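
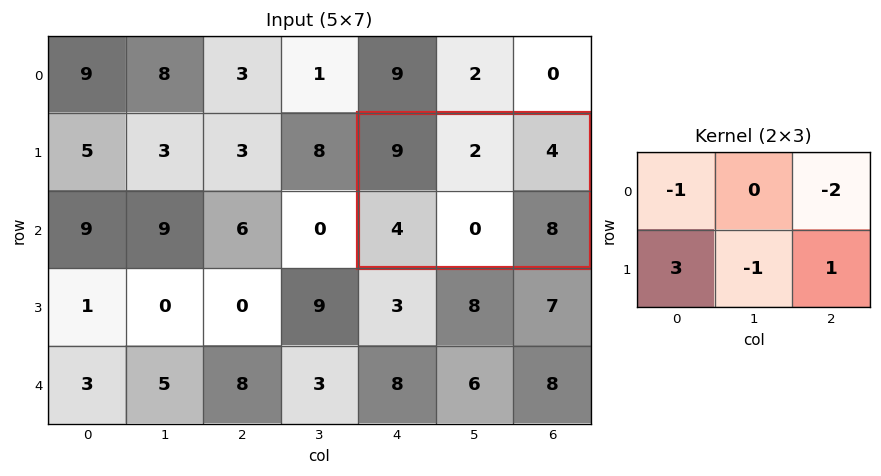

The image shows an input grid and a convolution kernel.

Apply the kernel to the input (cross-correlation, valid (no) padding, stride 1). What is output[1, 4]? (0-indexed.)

The receptive field on the input at this output position is [9 2 4 / 4 0 8]. Elementwise product with the kernel and sum: 9·-1 + 4·-2 + 4·3 + 0·-1 + 8·1.

3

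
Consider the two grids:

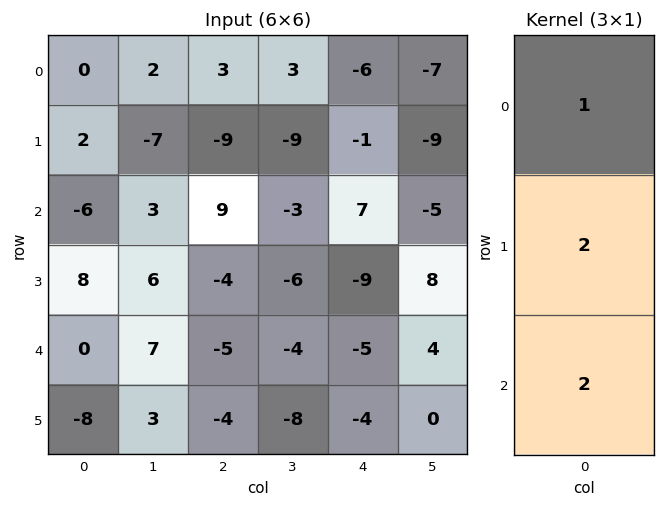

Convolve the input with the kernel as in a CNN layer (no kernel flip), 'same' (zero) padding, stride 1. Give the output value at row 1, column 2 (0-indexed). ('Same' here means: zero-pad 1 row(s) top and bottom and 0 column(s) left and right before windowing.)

3

The receptive field on the zero-padded input at this output position is [3 / -9 / 9]. Elementwise product with the kernel and sum: 3·1 + -9·2 + 9·2.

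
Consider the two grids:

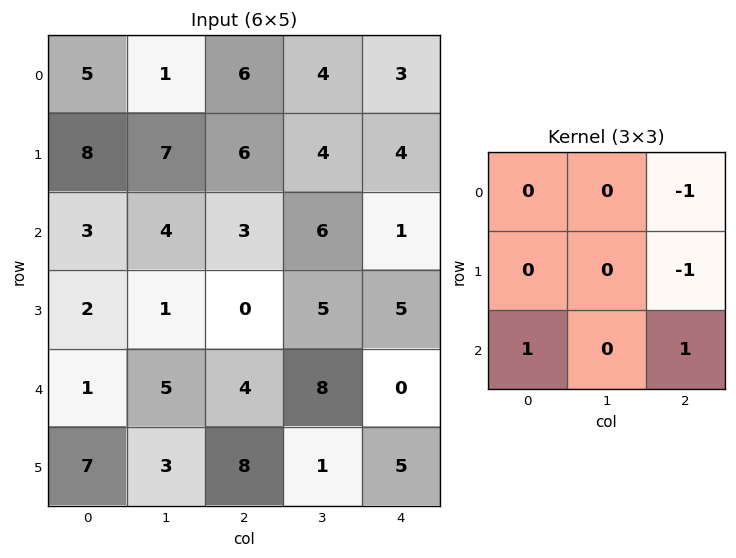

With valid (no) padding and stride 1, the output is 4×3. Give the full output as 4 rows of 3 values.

-6 2 -3
-7 -4 0
2 2 -2
11 -9 8

Output[0,0]: The receptive field on the input at this output position is [5 1 6 / 8 7 6 / 3 4 3]. Elementwise product with the kernel and sum: 6·-1 + 6·-1 + 3·1 + 3·1.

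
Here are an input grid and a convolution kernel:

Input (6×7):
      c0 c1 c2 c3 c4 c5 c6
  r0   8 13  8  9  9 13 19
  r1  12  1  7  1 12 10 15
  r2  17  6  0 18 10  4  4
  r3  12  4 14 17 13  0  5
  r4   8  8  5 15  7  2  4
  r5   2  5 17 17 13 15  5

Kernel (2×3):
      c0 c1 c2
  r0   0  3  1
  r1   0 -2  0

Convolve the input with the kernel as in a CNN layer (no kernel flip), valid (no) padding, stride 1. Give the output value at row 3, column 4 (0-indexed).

1

The receptive field on the input at this output position is [13 0 5 / 7 2 4]. Elementwise product with the kernel and sum: 0·3 + 5·1 + 2·-2.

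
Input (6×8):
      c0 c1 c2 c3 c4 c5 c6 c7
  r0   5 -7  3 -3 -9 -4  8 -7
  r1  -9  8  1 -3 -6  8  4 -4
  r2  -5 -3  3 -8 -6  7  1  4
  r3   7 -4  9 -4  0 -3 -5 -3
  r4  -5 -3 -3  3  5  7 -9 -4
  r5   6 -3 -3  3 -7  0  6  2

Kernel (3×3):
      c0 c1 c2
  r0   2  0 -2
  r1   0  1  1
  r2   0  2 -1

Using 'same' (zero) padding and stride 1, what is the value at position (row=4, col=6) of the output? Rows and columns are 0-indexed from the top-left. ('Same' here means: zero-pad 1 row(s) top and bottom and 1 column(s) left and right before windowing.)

-3

The receptive field on the zero-padded input at this output position is [-3 -5 -3 / 7 -9 -4 / 0 6 2]. Elementwise product with the kernel and sum: -3·2 + -3·-2 + -9·1 + -4·1 + 6·2 + 2·-1.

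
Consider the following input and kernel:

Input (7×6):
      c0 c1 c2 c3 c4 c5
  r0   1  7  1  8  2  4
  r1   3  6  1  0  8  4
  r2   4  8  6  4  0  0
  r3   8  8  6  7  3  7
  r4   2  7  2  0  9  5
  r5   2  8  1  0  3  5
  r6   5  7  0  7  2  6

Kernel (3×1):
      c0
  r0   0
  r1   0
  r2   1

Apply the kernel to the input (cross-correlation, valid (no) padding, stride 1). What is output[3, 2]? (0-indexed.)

The receptive field on the input at this output position is [6 / 2 / 1]. Elementwise product with the kernel and sum: 1·1.

1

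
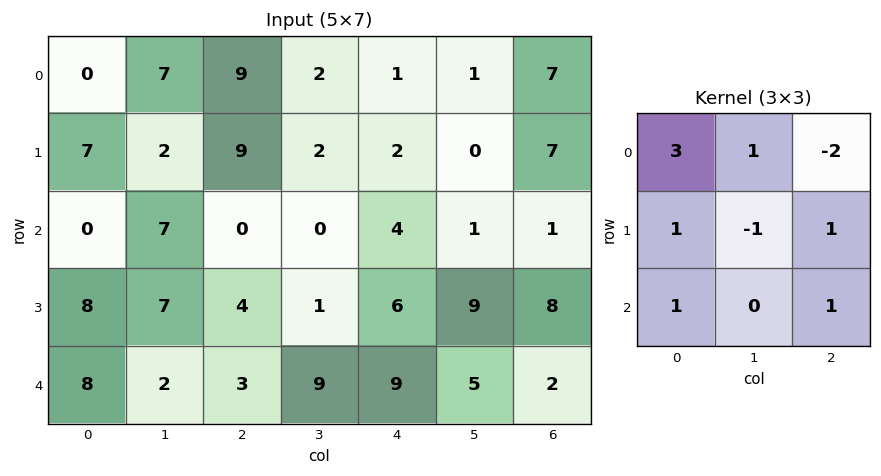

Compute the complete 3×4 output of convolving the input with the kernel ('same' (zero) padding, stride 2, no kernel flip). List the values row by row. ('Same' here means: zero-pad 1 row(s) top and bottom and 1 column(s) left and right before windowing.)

9 4 4 -6
17 26 15 16
-12 31 -4 38

Output[0,0]: The receptive field on the zero-padded input at this output position is [0 0 0 / 0 0 7 / 0 7 2]. Elementwise product with the kernel and sum: 0·3 + 0·1 + 0·-2 + 0·1 + 0·-1 + 7·1 + 0·1 + 2·1.
Output[0,1]: The receptive field on the zero-padded input at this output position is [0 0 0 / 7 9 2 / 2 9 2]. Elementwise product with the kernel and sum: 0·3 + 0·1 + 0·-2 + 7·1 + 9·-1 + 2·1 + 2·1 + 2·1.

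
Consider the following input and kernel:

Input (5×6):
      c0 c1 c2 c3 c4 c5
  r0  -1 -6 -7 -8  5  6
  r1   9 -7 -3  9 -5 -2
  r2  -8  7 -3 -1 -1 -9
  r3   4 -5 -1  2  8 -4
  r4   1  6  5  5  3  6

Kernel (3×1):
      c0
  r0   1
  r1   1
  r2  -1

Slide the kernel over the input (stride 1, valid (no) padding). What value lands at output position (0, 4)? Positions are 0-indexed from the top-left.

1

The receptive field on the input at this output position is [5 / -5 / -1]. Elementwise product with the kernel and sum: 5·1 + -5·1 + -1·-1.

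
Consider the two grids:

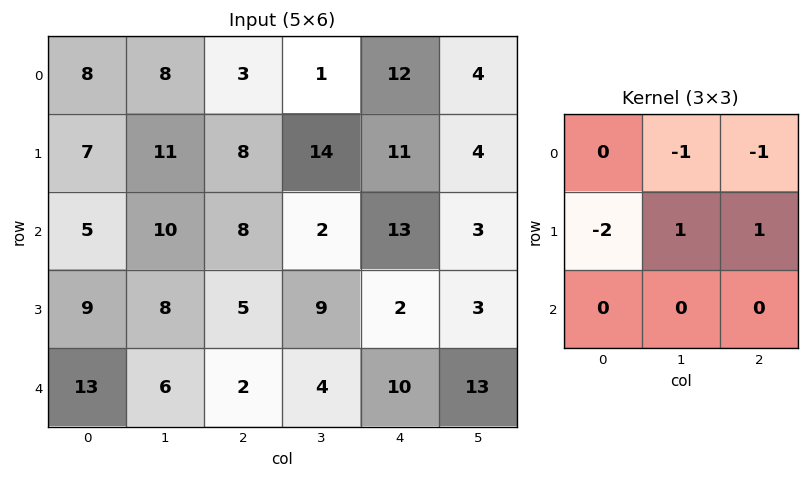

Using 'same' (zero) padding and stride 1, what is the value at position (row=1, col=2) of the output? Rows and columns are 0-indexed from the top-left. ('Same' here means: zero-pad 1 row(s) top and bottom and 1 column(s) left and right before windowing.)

The receptive field on the zero-padded input at this output position is [8 3 1 / 11 8 14 / 10 8 2]. Elementwise product with the kernel and sum: 3·-1 + 1·-1 + 11·-2 + 8·1 + 14·1.

-4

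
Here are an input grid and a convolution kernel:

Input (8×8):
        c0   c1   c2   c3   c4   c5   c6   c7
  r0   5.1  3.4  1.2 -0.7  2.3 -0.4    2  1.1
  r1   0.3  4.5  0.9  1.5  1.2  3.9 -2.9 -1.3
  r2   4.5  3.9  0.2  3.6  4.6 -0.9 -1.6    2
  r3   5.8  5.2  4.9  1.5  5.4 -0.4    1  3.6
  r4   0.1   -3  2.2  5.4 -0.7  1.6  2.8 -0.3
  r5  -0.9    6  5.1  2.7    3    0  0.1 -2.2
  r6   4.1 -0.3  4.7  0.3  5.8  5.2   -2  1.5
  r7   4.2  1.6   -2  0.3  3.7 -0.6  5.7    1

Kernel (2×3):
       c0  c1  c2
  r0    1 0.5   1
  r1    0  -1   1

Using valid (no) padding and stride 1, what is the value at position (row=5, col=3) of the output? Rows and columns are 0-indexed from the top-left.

3.6

The receptive field on the input at this output position is [2.7 3 0 / 0.3 5.8 5.2]. Elementwise product with the kernel and sum: 2.7·1 + 3·0.5 + 0·1 + 5.8·-1 + 5.2·1.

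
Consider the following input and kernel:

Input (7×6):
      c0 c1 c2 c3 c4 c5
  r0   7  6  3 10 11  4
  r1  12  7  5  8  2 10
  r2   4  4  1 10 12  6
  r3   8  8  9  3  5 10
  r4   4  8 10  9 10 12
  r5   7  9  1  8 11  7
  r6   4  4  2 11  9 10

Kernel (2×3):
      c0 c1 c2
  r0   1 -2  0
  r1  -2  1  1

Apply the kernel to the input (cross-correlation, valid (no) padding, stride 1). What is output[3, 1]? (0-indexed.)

-7

The receptive field on the input at this output position is [8 9 3 / 8 10 9]. Elementwise product with the kernel and sum: 8·1 + 9·-2 + 8·-2 + 10·1 + 9·1.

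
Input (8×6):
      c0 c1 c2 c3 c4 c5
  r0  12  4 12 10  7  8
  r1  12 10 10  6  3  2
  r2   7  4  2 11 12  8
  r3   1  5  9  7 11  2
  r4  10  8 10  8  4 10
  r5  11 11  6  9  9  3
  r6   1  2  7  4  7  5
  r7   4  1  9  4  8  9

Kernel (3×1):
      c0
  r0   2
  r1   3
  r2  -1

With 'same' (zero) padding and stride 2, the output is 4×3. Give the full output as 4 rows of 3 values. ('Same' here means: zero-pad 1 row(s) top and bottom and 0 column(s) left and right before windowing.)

24 26 18
44 17 31
21 42 25
21 24 31

Output[0,0]: The receptive field on the zero-padded input at this output position is [0 / 12 / 12]. Elementwise product with the kernel and sum: 0·2 + 12·3 + 12·-1.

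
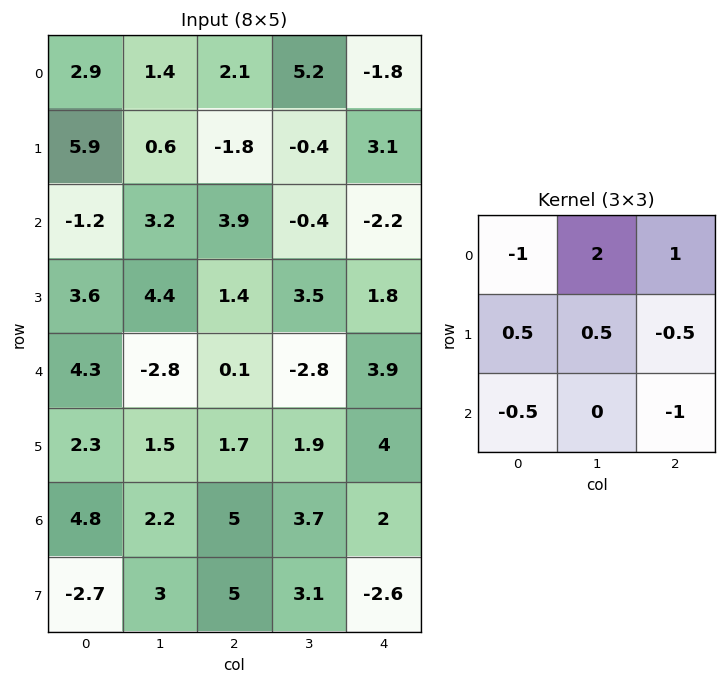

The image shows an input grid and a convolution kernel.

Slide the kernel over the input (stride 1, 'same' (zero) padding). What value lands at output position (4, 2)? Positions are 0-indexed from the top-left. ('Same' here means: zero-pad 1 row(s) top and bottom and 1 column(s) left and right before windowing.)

The receptive field on the zero-padded input at this output position is [4.4 1.4 3.5 / -2.8 0.1 -2.8 / 1.5 1.7 1.9]. Elementwise product with the kernel and sum: 4.4·-1 + 1.4·2 + 3.5·1 + -2.8·0.5 + 0.1·0.5 + -2.8·-0.5 + 1.5·-0.5 + 1.9·-1.

-0.7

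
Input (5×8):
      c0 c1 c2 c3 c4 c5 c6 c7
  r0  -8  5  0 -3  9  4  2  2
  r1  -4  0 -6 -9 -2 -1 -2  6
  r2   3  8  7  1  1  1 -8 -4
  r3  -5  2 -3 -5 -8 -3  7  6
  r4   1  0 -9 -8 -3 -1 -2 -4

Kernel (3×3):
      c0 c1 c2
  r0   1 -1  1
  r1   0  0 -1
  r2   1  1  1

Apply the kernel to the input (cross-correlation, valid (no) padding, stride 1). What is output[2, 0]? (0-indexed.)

The receptive field on the input at this output position is [3 8 7 / -5 2 -3 / 1 0 -9]. Elementwise product with the kernel and sum: 3·1 + 8·-1 + 7·1 + -3·-1 + 1·1 + 0·1 + -9·1.

-3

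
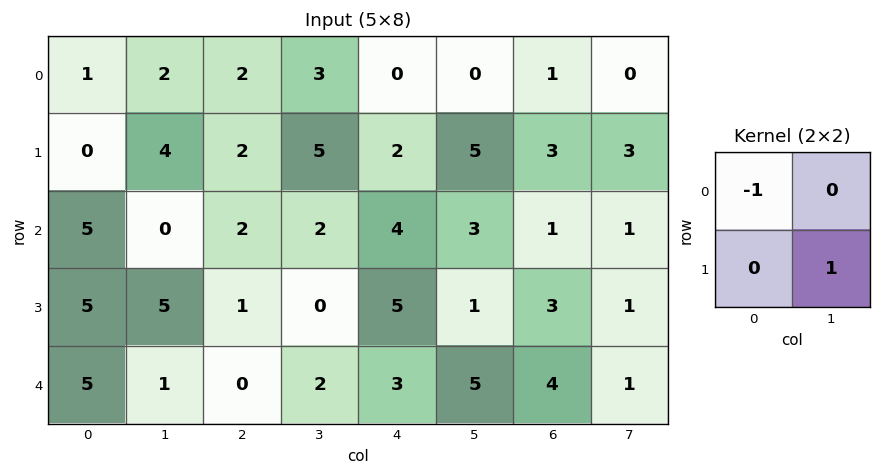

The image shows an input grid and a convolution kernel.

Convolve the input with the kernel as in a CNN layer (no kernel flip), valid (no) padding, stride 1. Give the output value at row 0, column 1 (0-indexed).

0

The receptive field on the input at this output position is [2 2 / 4 2]. Elementwise product with the kernel and sum: 2·-1 + 2·1.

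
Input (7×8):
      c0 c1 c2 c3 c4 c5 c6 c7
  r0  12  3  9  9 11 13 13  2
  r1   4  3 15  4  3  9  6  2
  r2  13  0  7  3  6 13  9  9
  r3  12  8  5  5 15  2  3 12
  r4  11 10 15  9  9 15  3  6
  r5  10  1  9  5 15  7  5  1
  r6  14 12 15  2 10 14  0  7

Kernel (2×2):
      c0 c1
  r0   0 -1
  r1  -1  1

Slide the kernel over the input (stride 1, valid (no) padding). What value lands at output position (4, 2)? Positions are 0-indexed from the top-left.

The receptive field on the input at this output position is [15 9 / 9 5]. Elementwise product with the kernel and sum: 9·-1 + 9·-1 + 5·1.

-13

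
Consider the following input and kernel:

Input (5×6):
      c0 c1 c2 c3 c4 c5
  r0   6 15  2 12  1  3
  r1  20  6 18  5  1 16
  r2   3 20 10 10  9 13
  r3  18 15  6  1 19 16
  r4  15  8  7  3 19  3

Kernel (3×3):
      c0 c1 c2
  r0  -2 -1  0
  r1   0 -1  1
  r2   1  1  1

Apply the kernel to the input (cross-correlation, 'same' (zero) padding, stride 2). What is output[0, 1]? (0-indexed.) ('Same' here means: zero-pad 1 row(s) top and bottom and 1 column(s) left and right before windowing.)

39

The receptive field on the zero-padded input at this output position is [0 0 0 / 15 2 12 / 6 18 5]. Elementwise product with the kernel and sum: 0·-2 + 0·-1 + 2·-1 + 12·1 + 6·1 + 18·1 + 5·1.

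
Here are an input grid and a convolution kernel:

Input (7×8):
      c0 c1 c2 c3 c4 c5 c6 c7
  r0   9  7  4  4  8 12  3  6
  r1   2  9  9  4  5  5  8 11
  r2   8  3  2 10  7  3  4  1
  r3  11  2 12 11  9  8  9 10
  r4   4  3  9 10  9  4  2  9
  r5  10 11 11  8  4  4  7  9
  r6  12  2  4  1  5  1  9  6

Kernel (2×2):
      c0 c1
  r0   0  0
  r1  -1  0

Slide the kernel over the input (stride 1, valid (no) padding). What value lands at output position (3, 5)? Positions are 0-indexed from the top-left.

-4

The receptive field on the input at this output position is [8 9 / 4 2]. Elementwise product with the kernel and sum: 4·-1.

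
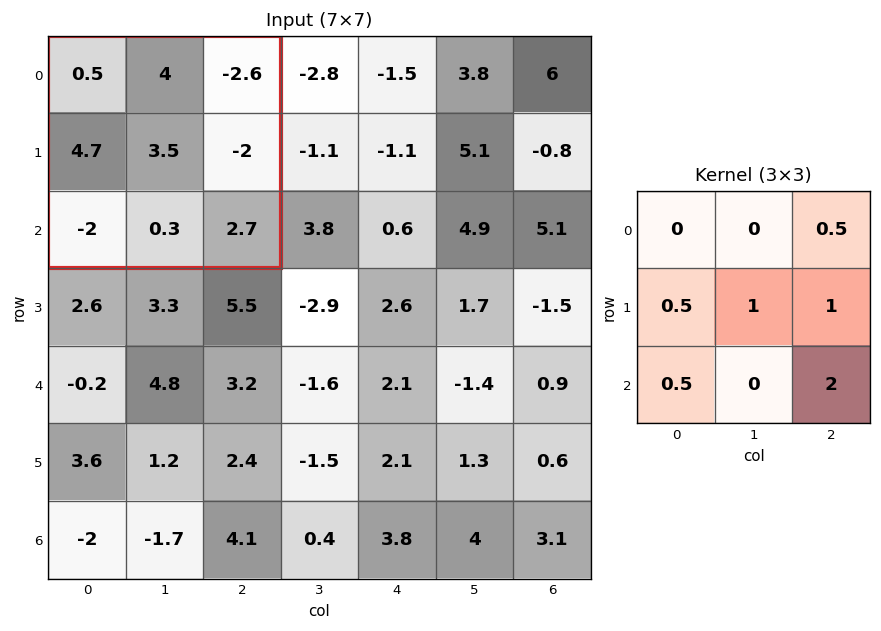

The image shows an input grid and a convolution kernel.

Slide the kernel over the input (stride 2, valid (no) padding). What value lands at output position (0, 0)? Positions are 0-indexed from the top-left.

6.95

The receptive field on the input at this output position is [0.5 4 -2.6 / 4.7 3.5 -2 / -2 0.3 2.7]. Elementwise product with the kernel and sum: -2.6·0.5 + 4.7·0.5 + 3.5·1 + -2·1 + -2·0.5 + 2.7·2.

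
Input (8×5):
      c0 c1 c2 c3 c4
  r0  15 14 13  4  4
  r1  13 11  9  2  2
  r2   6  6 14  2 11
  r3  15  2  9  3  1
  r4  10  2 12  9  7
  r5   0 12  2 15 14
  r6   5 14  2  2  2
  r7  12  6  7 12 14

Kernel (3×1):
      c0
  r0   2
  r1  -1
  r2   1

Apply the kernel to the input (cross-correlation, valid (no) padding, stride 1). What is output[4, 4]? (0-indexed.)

2

The receptive field on the input at this output position is [7 / 14 / 2]. Elementwise product with the kernel and sum: 7·2 + 14·-1 + 2·1.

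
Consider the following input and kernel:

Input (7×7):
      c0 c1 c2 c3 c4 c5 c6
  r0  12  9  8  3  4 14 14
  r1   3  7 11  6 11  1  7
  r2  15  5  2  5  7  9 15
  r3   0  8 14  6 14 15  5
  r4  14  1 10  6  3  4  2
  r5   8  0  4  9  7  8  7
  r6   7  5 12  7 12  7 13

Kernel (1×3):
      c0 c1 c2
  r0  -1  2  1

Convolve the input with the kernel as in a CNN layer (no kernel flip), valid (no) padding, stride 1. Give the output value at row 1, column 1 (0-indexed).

21

The receptive field on the input at this output position is [7 11 6]. Elementwise product with the kernel and sum: 7·-1 + 11·2 + 6·1.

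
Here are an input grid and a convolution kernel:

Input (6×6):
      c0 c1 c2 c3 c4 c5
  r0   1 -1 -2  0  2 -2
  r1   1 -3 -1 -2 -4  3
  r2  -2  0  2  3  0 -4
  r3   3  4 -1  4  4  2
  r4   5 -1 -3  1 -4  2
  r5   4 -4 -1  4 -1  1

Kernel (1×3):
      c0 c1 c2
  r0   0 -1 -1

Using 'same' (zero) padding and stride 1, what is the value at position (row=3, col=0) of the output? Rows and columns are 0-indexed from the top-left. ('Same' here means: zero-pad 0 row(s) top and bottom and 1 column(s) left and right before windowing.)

The receptive field on the zero-padded input at this output position is [0 3 4]. Elementwise product with the kernel and sum: 3·-1 + 4·-1.

-7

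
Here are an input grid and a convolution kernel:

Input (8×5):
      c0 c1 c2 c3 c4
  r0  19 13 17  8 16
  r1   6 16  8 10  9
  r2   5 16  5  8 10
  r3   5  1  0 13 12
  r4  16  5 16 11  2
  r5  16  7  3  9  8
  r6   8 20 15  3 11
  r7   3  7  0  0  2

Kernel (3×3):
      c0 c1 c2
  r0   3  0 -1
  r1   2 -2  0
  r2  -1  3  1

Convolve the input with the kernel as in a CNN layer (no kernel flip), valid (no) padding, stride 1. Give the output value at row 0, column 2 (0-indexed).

The receptive field on the input at this output position is [17 8 16 / 8 10 9 / 5 8 10]. Elementwise product with the kernel and sum: 17·3 + 16·-1 + 8·2 + 10·-2 + 5·-1 + 8·3 + 10·1.

60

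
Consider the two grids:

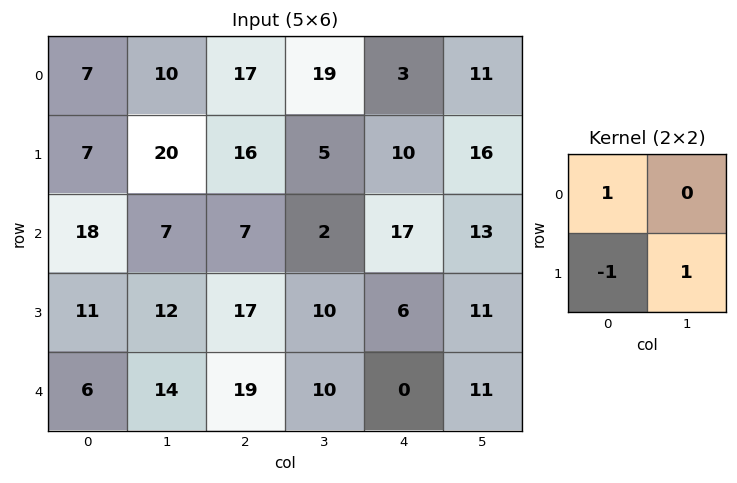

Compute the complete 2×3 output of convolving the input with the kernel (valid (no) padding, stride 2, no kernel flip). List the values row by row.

20 6 9
19 0 22

Output[0,0]: The receptive field on the input at this output position is [7 10 / 7 20]. Elementwise product with the kernel and sum: 7·1 + 7·-1 + 20·1.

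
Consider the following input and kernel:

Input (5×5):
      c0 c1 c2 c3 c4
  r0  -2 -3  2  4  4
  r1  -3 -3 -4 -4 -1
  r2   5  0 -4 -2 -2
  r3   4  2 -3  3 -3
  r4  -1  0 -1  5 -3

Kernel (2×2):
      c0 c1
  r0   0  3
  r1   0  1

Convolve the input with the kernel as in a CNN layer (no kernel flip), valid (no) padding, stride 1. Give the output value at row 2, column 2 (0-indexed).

The receptive field on the input at this output position is [-4 -2 / -3 3]. Elementwise product with the kernel and sum: -2·3 + 3·1.

-3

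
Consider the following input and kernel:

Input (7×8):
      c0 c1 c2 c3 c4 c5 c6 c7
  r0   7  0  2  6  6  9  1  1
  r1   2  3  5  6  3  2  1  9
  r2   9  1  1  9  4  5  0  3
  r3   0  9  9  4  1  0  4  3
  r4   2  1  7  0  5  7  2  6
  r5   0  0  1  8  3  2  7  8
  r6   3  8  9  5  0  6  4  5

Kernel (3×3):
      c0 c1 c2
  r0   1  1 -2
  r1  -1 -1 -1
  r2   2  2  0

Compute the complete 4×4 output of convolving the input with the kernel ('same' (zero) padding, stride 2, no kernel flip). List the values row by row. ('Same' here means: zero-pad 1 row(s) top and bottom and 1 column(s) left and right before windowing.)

-3 8 -3 -5
-14 21 -3 -15
-21 4 15 1
-11 -37 -4 -22

Output[0,0]: The receptive field on the zero-padded input at this output position is [0 0 0 / 0 7 0 / 0 2 3]. Elementwise product with the kernel and sum: 0·1 + 0·1 + 0·-2 + 0·-1 + 7·-1 + 0·-1 + 0·2 + 2·2.
Output[0,1]: The receptive field on the zero-padded input at this output position is [0 0 0 / 0 2 6 / 3 5 6]. Elementwise product with the kernel and sum: 0·1 + 0·1 + 0·-2 + 0·-1 + 2·-1 + 6·-1 + 3·2 + 5·2.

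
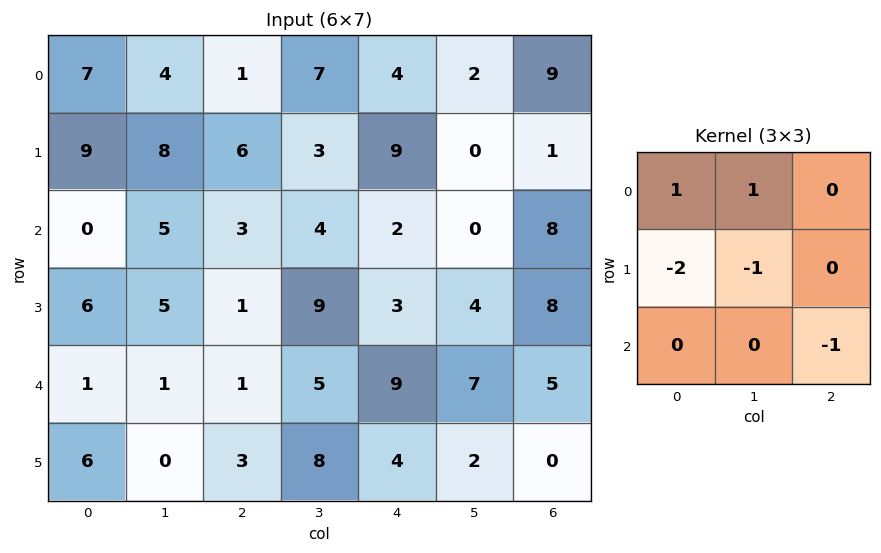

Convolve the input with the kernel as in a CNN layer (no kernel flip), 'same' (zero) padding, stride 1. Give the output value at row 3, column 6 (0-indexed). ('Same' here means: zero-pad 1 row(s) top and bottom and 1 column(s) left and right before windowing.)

The receptive field on the zero-padded input at this output position is [0 8 0 / 4 8 0 / 7 5 0]. Elementwise product with the kernel and sum: 0·1 + 8·1 + 4·-2 + 8·-1 + 0·-1.

-8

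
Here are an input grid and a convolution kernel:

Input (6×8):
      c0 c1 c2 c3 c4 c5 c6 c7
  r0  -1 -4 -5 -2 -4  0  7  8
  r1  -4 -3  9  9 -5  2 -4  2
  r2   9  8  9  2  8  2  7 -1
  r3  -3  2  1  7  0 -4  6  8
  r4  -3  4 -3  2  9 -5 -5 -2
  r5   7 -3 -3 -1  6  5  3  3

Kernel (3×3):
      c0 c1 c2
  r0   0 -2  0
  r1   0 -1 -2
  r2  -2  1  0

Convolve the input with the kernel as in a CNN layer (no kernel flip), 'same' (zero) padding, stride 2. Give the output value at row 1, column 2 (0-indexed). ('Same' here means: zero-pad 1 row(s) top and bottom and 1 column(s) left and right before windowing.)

-16

The receptive field on the zero-padded input at this output position is [9 -5 2 / 2 8 2 / 7 0 -4]. Elementwise product with the kernel and sum: -5·-2 + 8·-1 + 2·-2 + 7·-2 + 0·1.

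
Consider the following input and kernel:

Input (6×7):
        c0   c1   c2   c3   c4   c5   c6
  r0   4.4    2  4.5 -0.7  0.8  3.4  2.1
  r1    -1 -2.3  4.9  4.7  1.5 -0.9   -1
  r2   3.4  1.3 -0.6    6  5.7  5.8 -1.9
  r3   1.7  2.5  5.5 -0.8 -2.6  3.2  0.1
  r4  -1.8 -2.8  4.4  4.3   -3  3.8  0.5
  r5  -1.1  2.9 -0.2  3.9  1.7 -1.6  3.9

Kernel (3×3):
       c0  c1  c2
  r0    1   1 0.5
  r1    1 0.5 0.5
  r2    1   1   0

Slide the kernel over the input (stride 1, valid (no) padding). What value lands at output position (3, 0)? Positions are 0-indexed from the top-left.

The receptive field on the input at this output position is [1.7 2.5 5.5 / -1.8 -2.8 4.4 / -1.1 2.9 -0.2]. Elementwise product with the kernel and sum: 1.7·1 + 2.5·1 + 5.5·0.5 + -1.8·1 + -2.8·0.5 + 4.4·0.5 + -1.1·1 + 2.9·1.

7.75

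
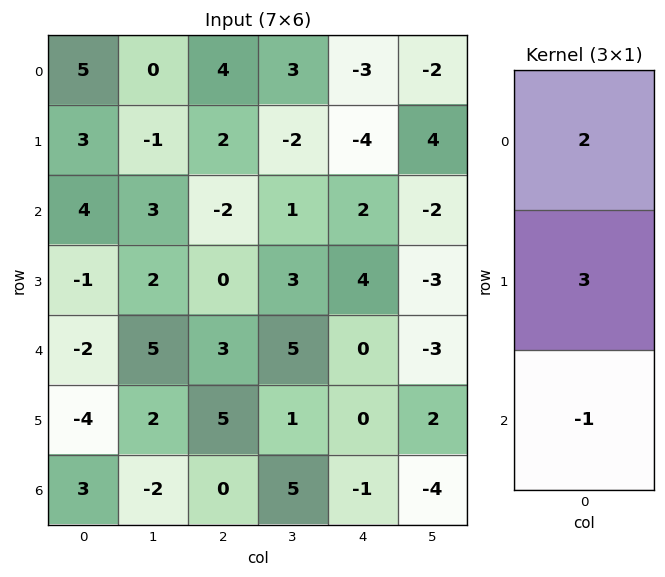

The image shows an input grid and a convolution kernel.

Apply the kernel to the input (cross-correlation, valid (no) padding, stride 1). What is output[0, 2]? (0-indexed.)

The receptive field on the input at this output position is [4 / 2 / -2]. Elementwise product with the kernel and sum: 4·2 + 2·3 + -2·-1.

16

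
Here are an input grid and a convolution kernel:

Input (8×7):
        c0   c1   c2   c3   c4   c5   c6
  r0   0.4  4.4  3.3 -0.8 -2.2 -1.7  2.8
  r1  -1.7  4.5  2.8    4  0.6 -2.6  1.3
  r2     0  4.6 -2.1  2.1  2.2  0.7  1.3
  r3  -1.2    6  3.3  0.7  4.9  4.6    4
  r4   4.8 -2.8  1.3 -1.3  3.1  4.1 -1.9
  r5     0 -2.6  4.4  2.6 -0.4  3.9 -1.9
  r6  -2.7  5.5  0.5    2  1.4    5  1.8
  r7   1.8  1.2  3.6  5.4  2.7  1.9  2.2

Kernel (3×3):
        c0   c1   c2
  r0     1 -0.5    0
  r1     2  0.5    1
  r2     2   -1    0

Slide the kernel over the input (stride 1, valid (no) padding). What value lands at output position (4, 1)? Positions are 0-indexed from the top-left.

The receptive field on the input at this output position is [-2.8 1.3 -1.3 / -2.6 4.4 2.6 / 5.5 0.5 2]. Elementwise product with the kernel and sum: -2.8·1 + 1.3·-0.5 + -2.6·2 + 4.4·0.5 + 2.6·1 + 5.5·2 + 0.5·-1.

6.65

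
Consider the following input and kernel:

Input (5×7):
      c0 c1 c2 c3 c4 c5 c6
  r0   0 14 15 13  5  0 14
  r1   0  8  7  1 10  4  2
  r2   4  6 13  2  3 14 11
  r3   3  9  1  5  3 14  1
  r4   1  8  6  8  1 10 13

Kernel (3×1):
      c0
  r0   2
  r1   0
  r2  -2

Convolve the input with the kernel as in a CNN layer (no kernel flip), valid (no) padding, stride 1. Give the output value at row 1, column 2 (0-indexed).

The receptive field on the input at this output position is [7 / 13 / 1]. Elementwise product with the kernel and sum: 7·2 + 1·-2.

12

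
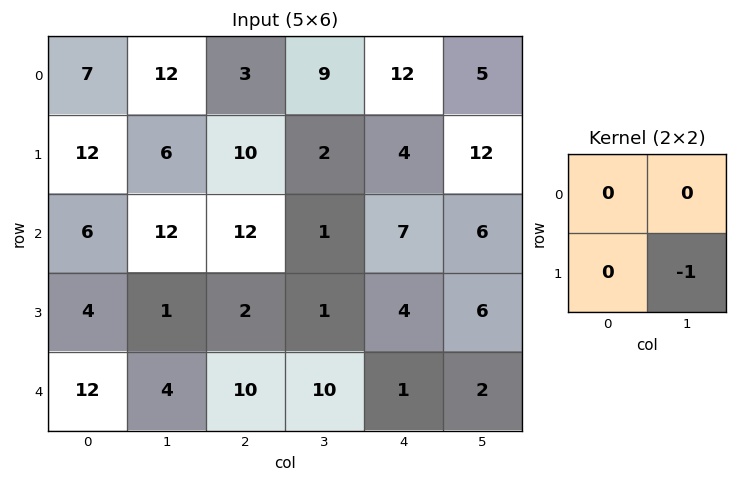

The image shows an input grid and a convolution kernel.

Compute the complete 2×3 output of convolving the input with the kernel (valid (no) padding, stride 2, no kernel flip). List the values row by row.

-6 -2 -12
-1 -1 -6

Output[0,0]: The receptive field on the input at this output position is [7 12 / 12 6]. Elementwise product with the kernel and sum: 6·-1.
Output[0,1]: The receptive field on the input at this output position is [3 9 / 10 2]. Elementwise product with the kernel and sum: 2·-1.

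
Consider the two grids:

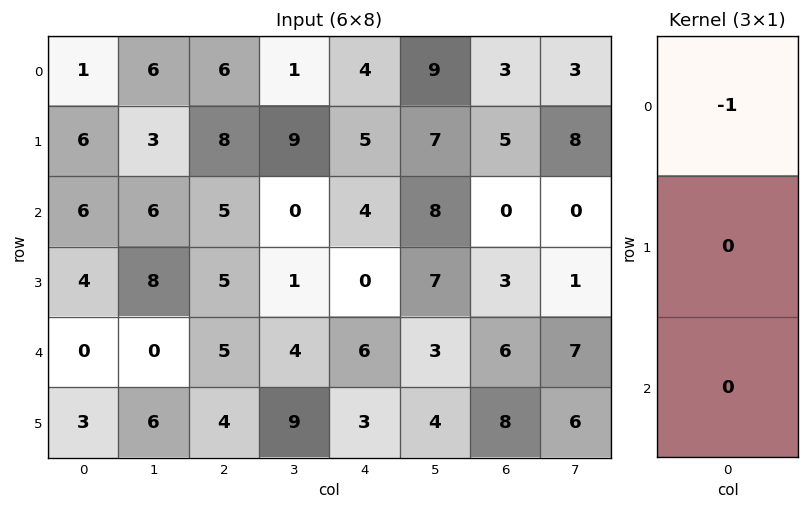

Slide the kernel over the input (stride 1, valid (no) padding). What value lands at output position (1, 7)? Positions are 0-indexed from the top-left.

The receptive field on the input at this output position is [8 / 0 / 1]. Elementwise product with the kernel and sum: 8·-1.

-8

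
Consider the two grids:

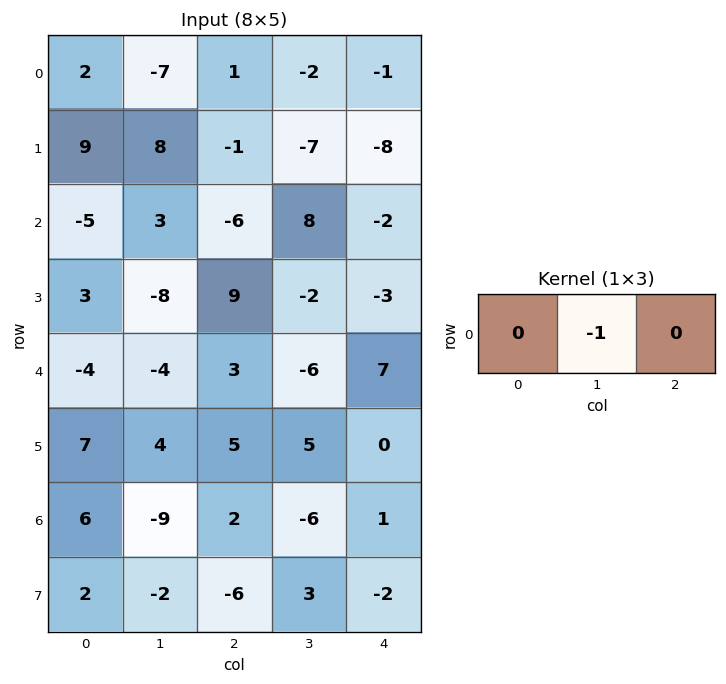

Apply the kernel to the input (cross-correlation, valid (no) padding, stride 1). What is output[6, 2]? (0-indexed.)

6

The receptive field on the input at this output position is [2 -6 1]. Elementwise product with the kernel and sum: -6·-1.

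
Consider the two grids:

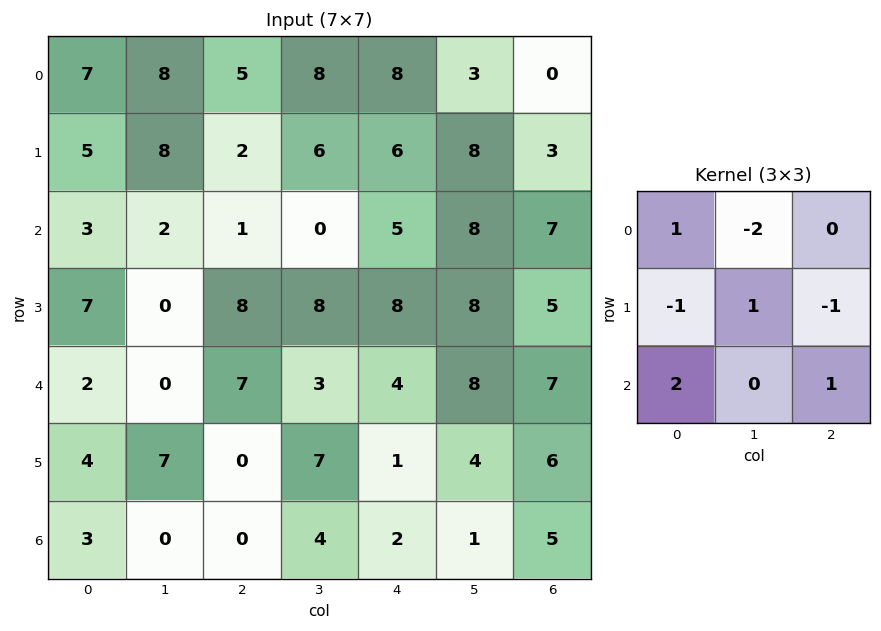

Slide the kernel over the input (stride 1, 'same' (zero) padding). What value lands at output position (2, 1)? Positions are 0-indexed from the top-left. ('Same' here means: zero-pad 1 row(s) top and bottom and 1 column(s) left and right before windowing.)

The receptive field on the zero-padded input at this output position is [5 8 2 / 3 2 1 / 7 0 8]. Elementwise product with the kernel and sum: 5·1 + 8·-2 + 3·-1 + 2·1 + 1·-1 + 7·2 + 8·1.

9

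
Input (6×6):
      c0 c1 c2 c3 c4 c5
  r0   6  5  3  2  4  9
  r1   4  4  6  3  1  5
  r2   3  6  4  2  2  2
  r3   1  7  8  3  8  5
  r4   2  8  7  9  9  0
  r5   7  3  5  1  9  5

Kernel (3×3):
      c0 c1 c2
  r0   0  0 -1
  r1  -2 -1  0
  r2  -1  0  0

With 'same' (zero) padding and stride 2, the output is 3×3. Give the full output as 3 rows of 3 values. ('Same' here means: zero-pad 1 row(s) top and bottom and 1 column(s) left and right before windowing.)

Output[0,0]: The receptive field on the zero-padded input at this output position is [0 0 0 / 0 6 5 / 0 4 4]. Elementwise product with the kernel and sum: 0·-1 + 0·-2 + 6·-1 + 0·-1.
Output[0,1]: The receptive field on the zero-padded input at this output position is [0 0 0 / 5 3 2 / 4 6 3]. Elementwise product with the kernel and sum: 0·-1 + 5·-2 + 3·-1 + 4·-1.

-6 -17 -11
-7 -26 -14
-9 -29 -33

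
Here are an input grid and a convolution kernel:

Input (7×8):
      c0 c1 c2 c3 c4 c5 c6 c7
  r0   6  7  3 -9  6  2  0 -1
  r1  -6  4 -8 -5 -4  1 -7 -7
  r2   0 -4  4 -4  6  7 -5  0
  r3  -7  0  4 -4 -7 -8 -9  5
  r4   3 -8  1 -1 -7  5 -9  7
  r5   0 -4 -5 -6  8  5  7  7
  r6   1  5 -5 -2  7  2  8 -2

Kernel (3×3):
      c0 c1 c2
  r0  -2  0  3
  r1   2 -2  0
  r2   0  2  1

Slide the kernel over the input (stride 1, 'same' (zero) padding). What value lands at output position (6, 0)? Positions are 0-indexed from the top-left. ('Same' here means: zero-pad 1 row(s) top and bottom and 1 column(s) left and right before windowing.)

The receptive field on the zero-padded input at this output position is [0 0 -4 / 0 1 5 / 0 0 0]. Elementwise product with the kernel and sum: 0·-2 + -4·3 + 0·2 + 1·-2 + 0·2 + 0·1.

-14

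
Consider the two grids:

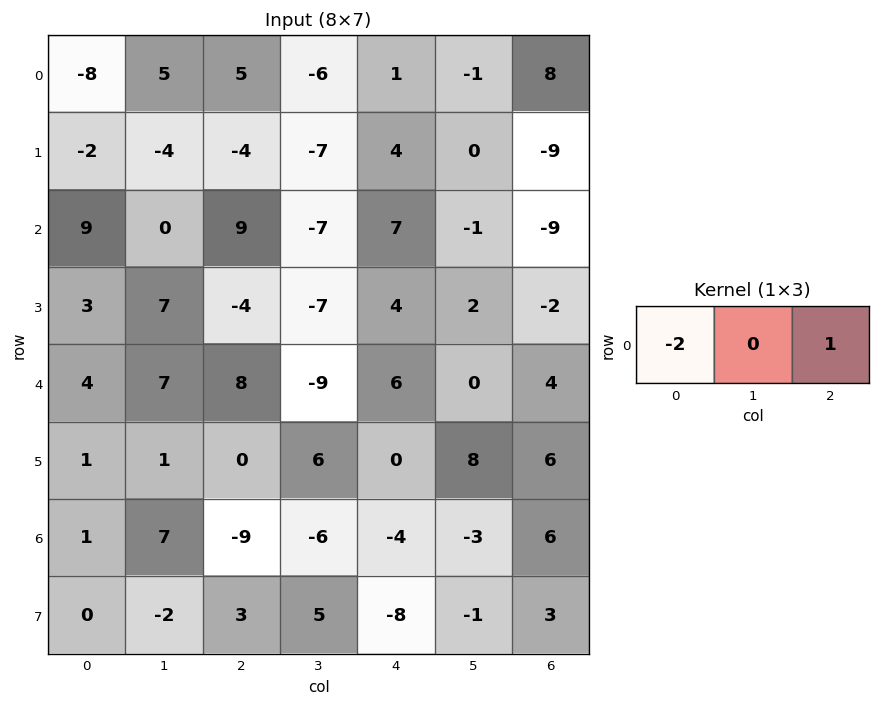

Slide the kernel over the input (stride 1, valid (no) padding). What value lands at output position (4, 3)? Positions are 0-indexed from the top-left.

18

The receptive field on the input at this output position is [-9 6 0]. Elementwise product with the kernel and sum: -9·-2 + 0·1.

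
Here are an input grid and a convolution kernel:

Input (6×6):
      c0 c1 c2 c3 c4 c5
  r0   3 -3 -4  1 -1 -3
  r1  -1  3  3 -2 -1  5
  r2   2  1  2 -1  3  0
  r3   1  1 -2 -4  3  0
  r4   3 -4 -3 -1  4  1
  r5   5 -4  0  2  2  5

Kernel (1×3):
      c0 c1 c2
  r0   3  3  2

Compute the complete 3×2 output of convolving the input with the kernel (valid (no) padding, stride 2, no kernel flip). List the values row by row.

Output[0,0]: The receptive field on the input at this output position is [3 -3 -4]. Elementwise product with the kernel and sum: 3·3 + -3·3 + -4·2.

-8 -11
13 9
-9 -4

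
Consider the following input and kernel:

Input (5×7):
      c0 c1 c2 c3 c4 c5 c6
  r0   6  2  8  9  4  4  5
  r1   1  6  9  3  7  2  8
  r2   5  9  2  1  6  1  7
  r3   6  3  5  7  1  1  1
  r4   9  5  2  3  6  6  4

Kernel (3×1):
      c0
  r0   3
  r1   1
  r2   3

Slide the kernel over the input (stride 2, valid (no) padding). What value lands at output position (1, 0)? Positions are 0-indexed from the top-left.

48

The receptive field on the input at this output position is [5 / 6 / 9]. Elementwise product with the kernel and sum: 5·3 + 6·1 + 9·3.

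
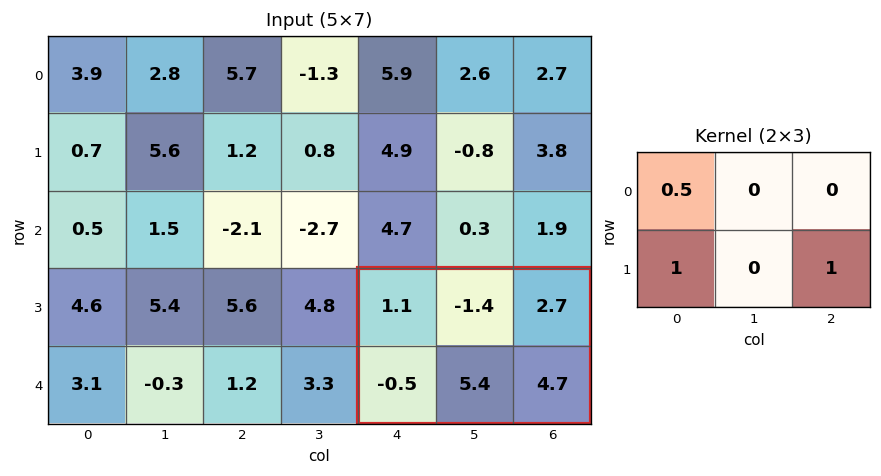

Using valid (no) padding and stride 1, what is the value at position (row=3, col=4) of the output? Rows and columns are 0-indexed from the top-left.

The receptive field on the input at this output position is [1.1 -1.4 2.7 / -0.5 5.4 4.7]. Elementwise product with the kernel and sum: 1.1·0.5 + -0.5·1 + 4.7·1.

4.75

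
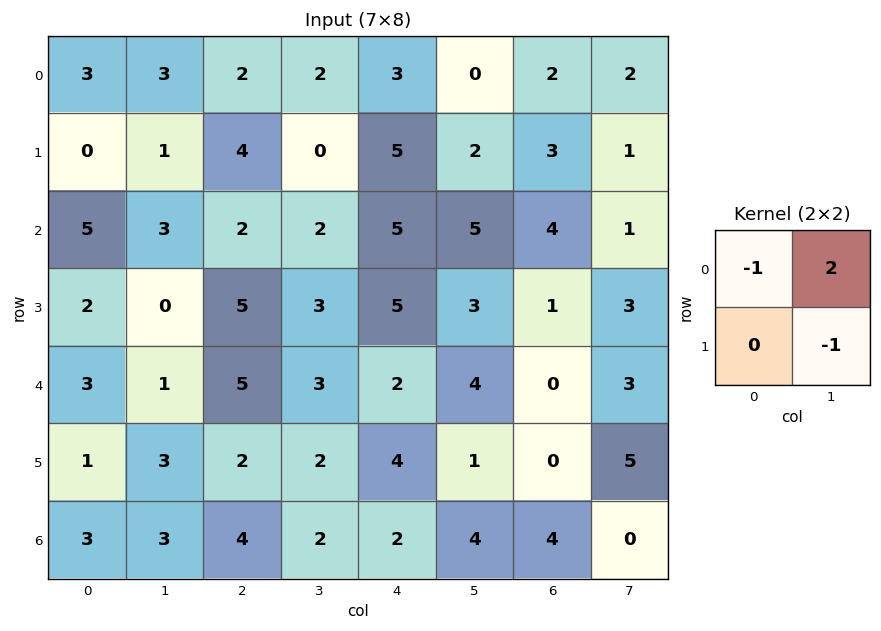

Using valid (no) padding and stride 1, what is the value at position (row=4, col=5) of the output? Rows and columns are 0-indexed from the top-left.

-4

The receptive field on the input at this output position is [4 0 / 1 0]. Elementwise product with the kernel and sum: 4·-1 + 0·2 + 0·-1.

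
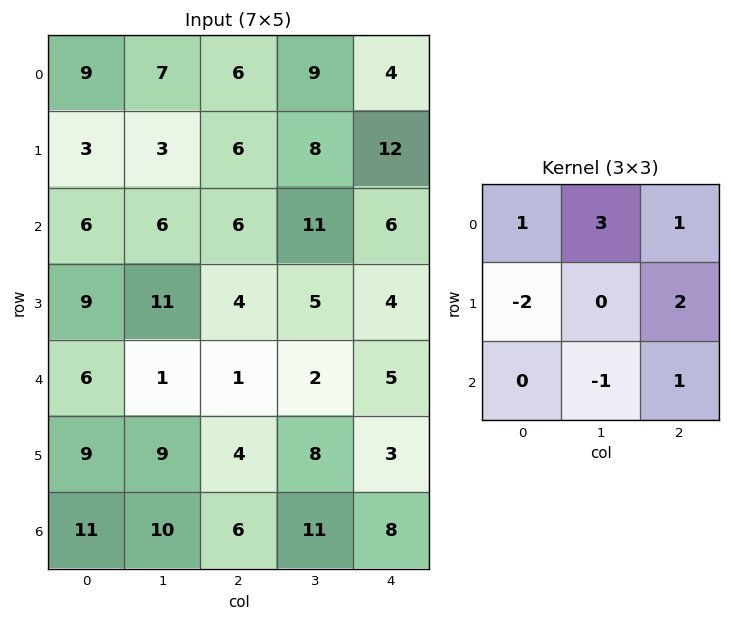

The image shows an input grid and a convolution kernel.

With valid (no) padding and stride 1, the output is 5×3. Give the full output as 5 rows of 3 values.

42 49 44
11 40 41
20 24 48
31 34 26
-4 9 7

Output[0,0]: The receptive field on the input at this output position is [9 7 6 / 3 3 6 / 6 6 6]. Elementwise product with the kernel and sum: 9·1 + 7·3 + 6·1 + 3·-2 + 6·2 + 6·-1 + 6·1.
Output[0,1]: The receptive field on the input at this output position is [7 6 9 / 3 6 8 / 6 6 11]. Elementwise product with the kernel and sum: 7·1 + 6·3 + 9·1 + 3·-2 + 8·2 + 6·-1 + 11·1.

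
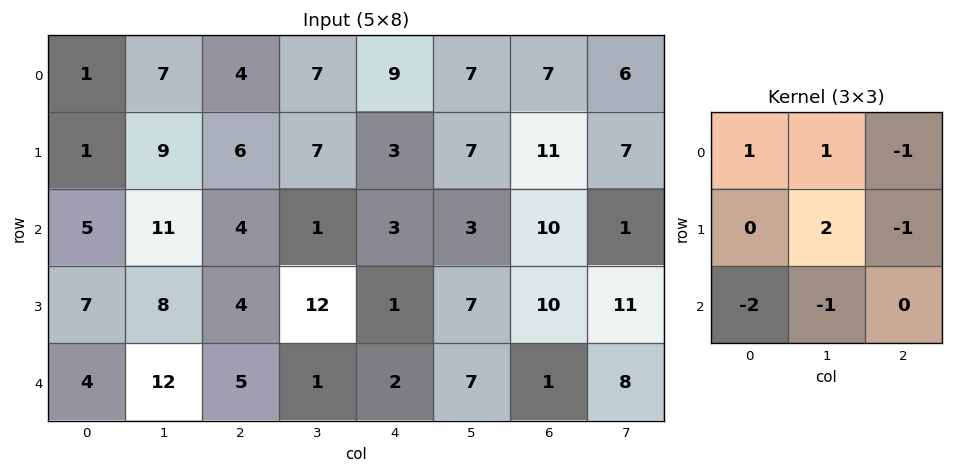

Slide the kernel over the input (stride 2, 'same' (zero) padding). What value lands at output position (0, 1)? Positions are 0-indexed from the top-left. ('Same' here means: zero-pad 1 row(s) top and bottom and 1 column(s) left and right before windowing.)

The receptive field on the zero-padded input at this output position is [0 0 0 / 7 4 7 / 9 6 7]. Elementwise product with the kernel and sum: 0·1 + 0·1 + 0·-1 + 4·2 + 7·-1 + 9·-2 + 6·-1.

-23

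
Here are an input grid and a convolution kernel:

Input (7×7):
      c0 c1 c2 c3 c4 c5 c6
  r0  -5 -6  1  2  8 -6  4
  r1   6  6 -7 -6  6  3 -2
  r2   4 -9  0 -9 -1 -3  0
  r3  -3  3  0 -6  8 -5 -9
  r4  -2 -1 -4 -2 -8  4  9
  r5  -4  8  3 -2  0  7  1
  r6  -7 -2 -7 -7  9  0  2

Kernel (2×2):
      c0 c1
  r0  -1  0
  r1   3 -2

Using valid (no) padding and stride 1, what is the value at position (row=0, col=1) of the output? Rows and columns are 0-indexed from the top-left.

38

The receptive field on the input at this output position is [-6 1 / 6 -7]. Elementwise product with the kernel and sum: -6·-1 + 6·3 + -7·-2.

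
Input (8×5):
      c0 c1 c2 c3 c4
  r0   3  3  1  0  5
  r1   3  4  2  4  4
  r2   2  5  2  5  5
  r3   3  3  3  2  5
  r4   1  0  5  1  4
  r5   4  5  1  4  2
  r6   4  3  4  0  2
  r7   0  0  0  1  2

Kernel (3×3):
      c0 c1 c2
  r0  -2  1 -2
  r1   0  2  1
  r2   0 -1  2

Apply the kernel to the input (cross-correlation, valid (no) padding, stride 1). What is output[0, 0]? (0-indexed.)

The receptive field on the input at this output position is [3 3 1 / 3 4 2 / 2 5 2]. Elementwise product with the kernel and sum: 3·-2 + 3·1 + 1·-2 + 4·2 + 2·1 + 5·-1 + 2·2.

4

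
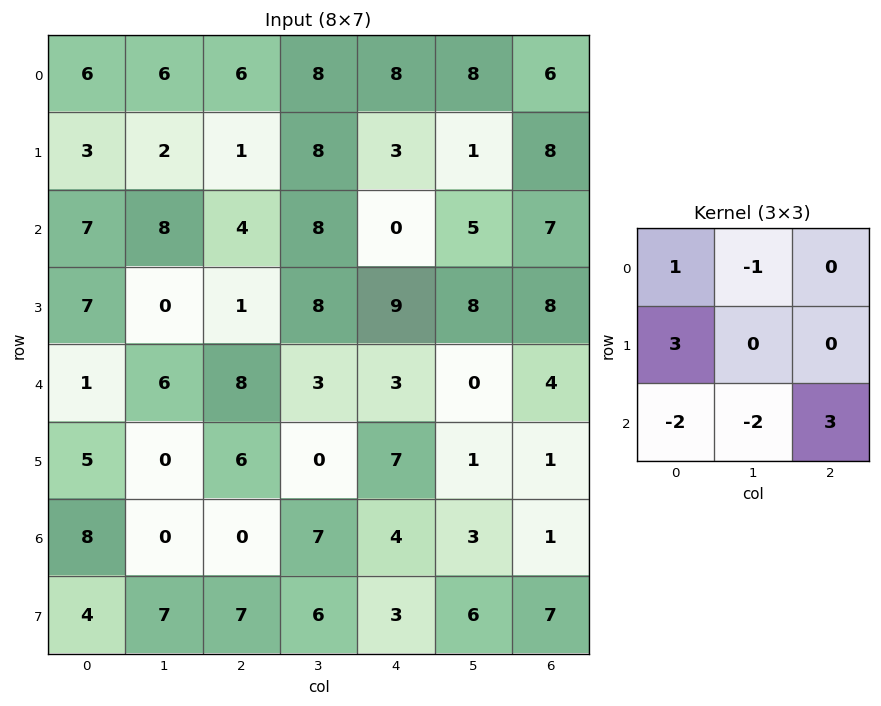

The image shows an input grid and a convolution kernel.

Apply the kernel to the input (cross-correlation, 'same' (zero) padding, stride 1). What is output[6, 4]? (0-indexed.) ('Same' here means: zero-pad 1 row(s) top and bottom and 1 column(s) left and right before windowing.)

14

The receptive field on the zero-padded input at this output position is [0 7 1 / 7 4 3 / 6 3 6]. Elementwise product with the kernel and sum: 0·1 + 7·-1 + 7·3 + 6·-2 + 3·-2 + 6·3.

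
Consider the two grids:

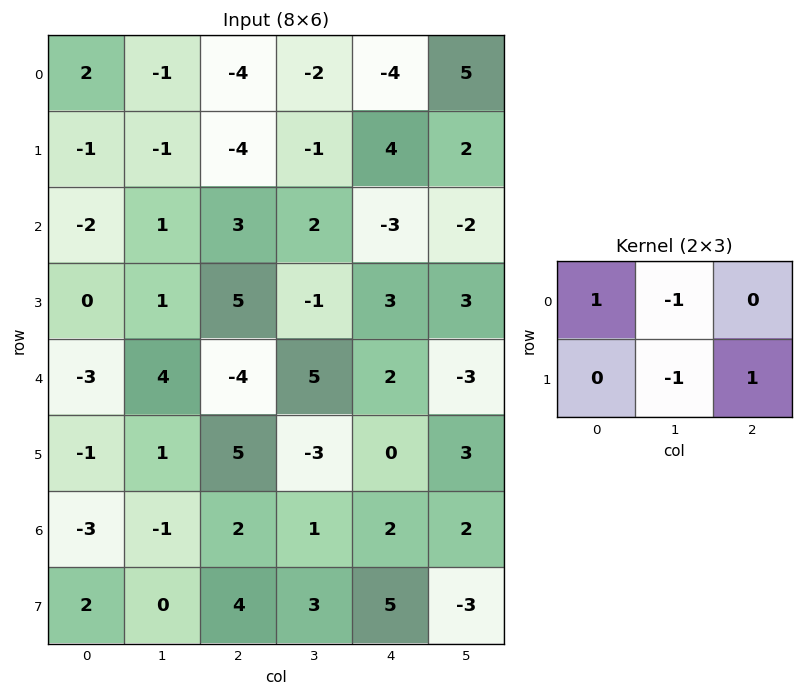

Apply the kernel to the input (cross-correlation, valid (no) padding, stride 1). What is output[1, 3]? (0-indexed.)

-4

The receptive field on the input at this output position is [-1 4 2 / 2 -3 -2]. Elementwise product with the kernel and sum: -1·1 + 4·-1 + -3·-1 + -2·1.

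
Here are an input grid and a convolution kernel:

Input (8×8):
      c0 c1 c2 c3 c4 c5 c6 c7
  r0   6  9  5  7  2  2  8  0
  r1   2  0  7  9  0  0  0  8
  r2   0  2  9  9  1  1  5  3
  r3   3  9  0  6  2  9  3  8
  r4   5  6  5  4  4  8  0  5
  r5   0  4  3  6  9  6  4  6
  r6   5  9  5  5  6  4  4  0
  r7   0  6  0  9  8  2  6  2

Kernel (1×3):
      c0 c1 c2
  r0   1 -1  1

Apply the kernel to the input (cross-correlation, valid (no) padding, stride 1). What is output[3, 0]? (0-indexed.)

-6

The receptive field on the input at this output position is [3 9 0]. Elementwise product with the kernel and sum: 3·1 + 9·-1 + 0·1.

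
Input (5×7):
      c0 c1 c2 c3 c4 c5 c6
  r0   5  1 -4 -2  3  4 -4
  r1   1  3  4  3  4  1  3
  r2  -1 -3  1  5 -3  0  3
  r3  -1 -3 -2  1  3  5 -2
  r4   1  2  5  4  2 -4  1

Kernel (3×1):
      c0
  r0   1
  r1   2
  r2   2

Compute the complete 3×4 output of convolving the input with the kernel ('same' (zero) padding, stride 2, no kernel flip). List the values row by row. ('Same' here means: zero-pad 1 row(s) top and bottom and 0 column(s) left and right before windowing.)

Output[0,0]: The receptive field on the zero-padded input at this output position is [0 / 5 / 1]. Elementwise product with the kernel and sum: 0·1 + 5·2 + 1·2.
Output[0,1]: The receptive field on the zero-padded input at this output position is [0 / -4 / 4]. Elementwise product with the kernel and sum: 0·1 + -4·2 + 4·2.

12 0 14 -2
-3 2 4 5
1 8 7 0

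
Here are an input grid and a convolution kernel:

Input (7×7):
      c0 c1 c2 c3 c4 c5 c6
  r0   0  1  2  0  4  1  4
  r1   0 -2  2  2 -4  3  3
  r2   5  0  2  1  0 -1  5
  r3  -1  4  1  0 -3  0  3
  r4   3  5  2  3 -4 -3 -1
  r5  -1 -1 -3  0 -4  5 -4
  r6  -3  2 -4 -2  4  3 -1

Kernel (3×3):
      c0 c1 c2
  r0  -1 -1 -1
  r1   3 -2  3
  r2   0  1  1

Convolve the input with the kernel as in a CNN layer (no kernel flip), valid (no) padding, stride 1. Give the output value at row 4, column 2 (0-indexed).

-20

The receptive field on the input at this output position is [2 3 -4 / -3 0 -4 / -4 -2 4]. Elementwise product with the kernel and sum: 2·-1 + 3·-1 + -4·-1 + -3·3 + 0·-2 + -4·3 + -2·1 + 4·1.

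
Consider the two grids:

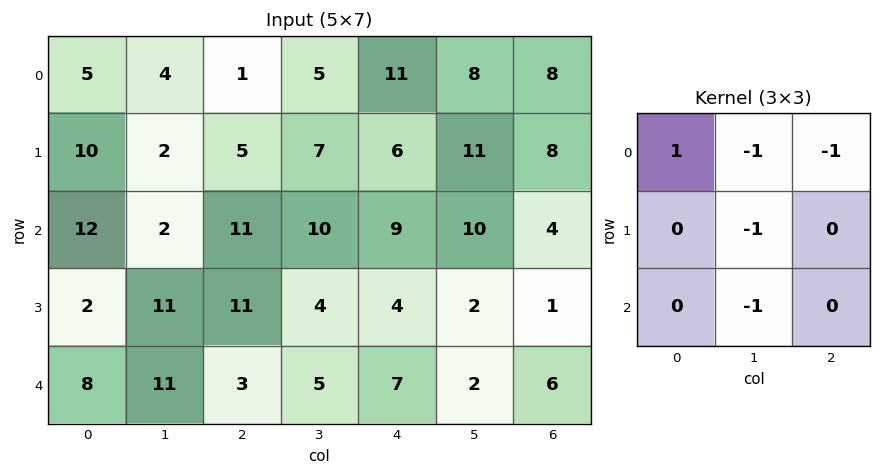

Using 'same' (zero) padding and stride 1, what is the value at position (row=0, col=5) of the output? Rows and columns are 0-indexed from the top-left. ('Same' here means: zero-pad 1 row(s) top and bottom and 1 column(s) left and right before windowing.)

-19

The receptive field on the zero-padded input at this output position is [0 0 0 / 11 8 8 / 6 11 8]. Elementwise product with the kernel and sum: 0·1 + 0·-1 + 0·-1 + 8·-1 + 11·-1.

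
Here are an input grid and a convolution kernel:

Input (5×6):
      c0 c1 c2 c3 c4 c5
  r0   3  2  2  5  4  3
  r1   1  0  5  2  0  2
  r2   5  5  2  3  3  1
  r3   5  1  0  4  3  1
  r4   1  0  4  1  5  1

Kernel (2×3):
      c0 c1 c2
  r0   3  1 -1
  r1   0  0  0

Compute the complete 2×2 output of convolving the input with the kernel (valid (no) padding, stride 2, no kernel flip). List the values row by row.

9 7
18 6

Output[0,0]: The receptive field on the input at this output position is [3 2 2 / 1 0 5]. Elementwise product with the kernel and sum: 3·3 + 2·1 + 2·-1.
Output[0,1]: The receptive field on the input at this output position is [2 5 4 / 5 2 0]. Elementwise product with the kernel and sum: 2·3 + 5·1 + 4·-1.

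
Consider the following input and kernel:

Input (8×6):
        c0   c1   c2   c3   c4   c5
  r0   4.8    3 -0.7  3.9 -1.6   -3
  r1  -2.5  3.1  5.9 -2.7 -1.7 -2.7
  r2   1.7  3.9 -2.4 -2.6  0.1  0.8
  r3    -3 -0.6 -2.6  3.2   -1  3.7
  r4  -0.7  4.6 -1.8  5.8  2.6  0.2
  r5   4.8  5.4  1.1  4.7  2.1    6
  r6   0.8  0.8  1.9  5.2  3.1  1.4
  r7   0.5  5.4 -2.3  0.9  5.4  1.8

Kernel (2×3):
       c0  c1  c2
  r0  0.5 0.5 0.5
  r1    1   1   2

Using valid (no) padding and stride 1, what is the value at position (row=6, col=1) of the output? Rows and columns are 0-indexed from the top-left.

The receptive field on the input at this output position is [0.8 1.9 5.2 / 5.4 -2.3 0.9]. Elementwise product with the kernel and sum: 0.8·0.5 + 1.9·0.5 + 5.2·0.5 + 5.4·1 + -2.3·1 + 0.9·2.

8.85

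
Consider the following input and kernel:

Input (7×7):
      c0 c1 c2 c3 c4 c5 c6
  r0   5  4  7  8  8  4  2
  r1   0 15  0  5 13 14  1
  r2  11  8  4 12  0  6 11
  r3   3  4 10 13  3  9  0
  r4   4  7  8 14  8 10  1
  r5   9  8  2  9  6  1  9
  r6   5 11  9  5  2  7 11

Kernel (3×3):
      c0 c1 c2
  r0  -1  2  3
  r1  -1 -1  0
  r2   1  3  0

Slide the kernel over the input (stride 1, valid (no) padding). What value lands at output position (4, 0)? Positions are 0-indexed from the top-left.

The receptive field on the input at this output position is [4 7 8 / 9 8 2 / 5 11 9]. Elementwise product with the kernel and sum: 4·-1 + 7·2 + 8·3 + 9·-1 + 8·-1 + 5·1 + 11·3.

55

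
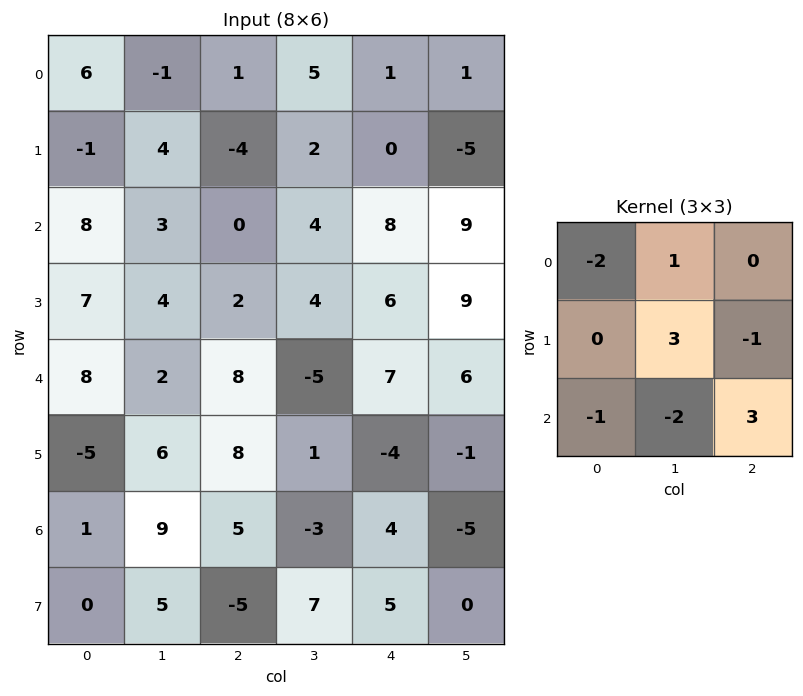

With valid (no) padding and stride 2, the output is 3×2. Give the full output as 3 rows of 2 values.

-11 25
9 33
-8 -1

Output[0,0]: The receptive field on the input at this output position is [6 -1 1 / -1 4 -4 / 8 3 0]. Elementwise product with the kernel and sum: 6·-2 + -1·1 + 4·3 + -4·-1 + 8·-1 + 3·-2 + 0·3.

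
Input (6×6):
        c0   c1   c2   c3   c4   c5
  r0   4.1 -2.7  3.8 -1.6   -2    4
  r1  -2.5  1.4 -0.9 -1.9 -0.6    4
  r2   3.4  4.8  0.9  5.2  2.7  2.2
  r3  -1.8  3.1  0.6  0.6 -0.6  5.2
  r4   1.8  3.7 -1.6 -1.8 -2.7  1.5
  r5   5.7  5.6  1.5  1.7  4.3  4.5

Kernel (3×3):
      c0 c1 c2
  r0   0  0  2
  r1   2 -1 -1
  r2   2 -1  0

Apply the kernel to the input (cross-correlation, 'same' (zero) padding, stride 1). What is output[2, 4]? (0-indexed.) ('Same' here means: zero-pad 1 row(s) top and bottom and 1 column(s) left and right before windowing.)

The receptive field on the zero-padded input at this output position is [-1.9 -0.6 4 / 5.2 2.7 2.2 / 0.6 -0.6 5.2]. Elementwise product with the kernel and sum: 4·2 + 5.2·2 + 2.7·-1 + 2.2·-1 + 0.6·2 + -0.6·-1.

15.3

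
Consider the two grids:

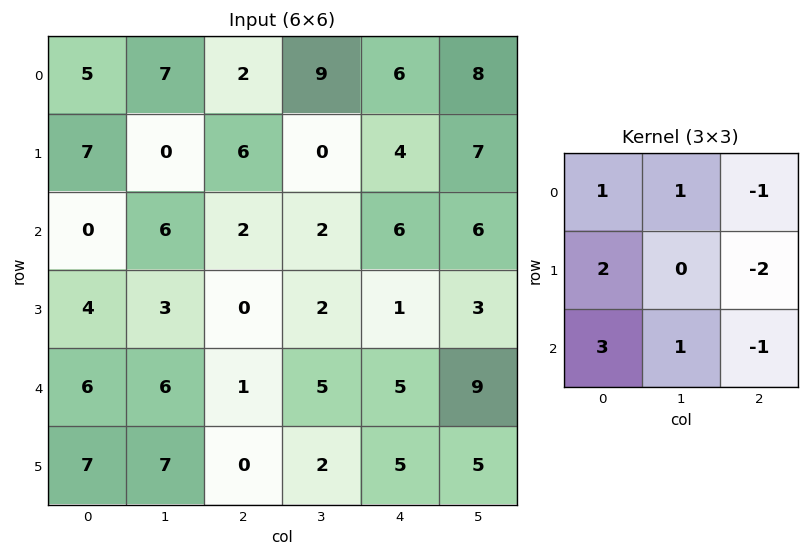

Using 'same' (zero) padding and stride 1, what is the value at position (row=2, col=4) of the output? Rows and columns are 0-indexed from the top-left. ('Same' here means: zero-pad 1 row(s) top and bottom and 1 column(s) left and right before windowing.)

The receptive field on the zero-padded input at this output position is [0 4 7 / 2 6 6 / 2 1 3]. Elementwise product with the kernel and sum: 0·1 + 4·1 + 7·-1 + 2·2 + 6·-2 + 2·3 + 1·1 + 3·-1.

-7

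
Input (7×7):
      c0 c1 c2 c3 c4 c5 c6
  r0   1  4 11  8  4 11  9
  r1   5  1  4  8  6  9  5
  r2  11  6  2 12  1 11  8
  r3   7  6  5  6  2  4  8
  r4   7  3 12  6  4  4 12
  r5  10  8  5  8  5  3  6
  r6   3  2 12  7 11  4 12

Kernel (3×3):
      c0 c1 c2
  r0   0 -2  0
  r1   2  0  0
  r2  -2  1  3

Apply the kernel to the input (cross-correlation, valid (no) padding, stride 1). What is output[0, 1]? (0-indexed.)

The receptive field on the input at this output position is [4 11 8 / 1 4 8 / 6 2 12]. Elementwise product with the kernel and sum: 11·-2 + 1·2 + 6·-2 + 2·1 + 12·3.

6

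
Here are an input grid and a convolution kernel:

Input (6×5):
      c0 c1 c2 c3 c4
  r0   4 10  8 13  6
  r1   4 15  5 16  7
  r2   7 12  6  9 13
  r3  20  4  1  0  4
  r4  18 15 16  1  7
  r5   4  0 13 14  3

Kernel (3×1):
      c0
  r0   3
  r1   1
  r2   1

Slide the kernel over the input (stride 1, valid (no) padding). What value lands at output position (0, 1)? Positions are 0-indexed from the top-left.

57

The receptive field on the input at this output position is [10 / 15 / 12]. Elementwise product with the kernel and sum: 10·3 + 15·1 + 12·1.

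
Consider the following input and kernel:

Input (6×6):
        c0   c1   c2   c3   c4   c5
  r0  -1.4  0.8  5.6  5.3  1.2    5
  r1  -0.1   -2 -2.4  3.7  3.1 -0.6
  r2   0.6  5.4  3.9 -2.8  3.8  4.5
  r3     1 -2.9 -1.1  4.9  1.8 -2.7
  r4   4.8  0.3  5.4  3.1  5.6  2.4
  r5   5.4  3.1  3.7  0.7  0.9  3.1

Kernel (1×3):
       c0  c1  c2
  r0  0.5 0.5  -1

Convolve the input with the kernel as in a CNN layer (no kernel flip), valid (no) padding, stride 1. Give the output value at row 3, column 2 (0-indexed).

0.1

The receptive field on the input at this output position is [-1.1 4.9 1.8]. Elementwise product with the kernel and sum: -1.1·0.5 + 4.9·0.5 + 1.8·-1.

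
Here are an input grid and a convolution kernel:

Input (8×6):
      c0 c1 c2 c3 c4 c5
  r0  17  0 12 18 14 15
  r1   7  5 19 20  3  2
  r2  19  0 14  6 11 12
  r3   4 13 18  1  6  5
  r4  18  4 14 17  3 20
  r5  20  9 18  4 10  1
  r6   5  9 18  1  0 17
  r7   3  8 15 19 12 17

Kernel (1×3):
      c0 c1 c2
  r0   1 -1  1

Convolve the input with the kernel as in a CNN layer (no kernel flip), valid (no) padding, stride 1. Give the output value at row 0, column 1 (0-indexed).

6

The receptive field on the input at this output position is [0 12 18]. Elementwise product with the kernel and sum: 0·1 + 12·-1 + 18·1.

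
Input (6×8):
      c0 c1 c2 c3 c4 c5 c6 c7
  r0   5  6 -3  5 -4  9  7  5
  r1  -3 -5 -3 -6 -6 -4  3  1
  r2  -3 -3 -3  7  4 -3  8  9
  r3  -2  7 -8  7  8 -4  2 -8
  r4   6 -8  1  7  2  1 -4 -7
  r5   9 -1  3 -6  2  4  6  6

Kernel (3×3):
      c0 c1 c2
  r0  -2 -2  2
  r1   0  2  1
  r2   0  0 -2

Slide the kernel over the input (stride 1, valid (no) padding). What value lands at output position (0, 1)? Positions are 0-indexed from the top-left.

-22

The receptive field on the input at this output position is [6 -3 5 / -5 -3 -6 / -3 -3 7]. Elementwise product with the kernel and sum: 6·-2 + -3·-2 + 5·2 + -3·2 + -6·1 + 7·-2.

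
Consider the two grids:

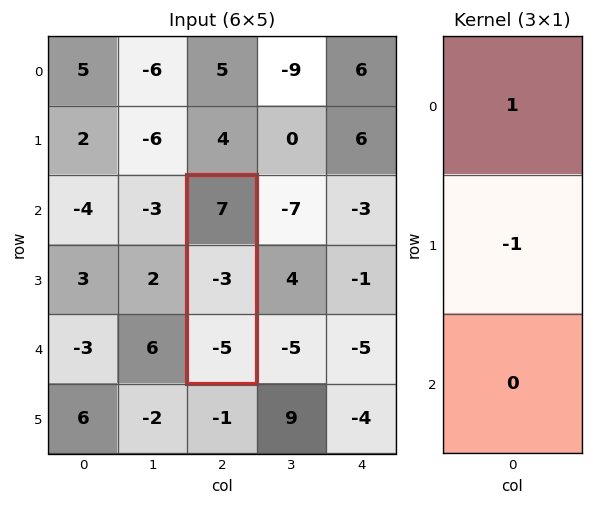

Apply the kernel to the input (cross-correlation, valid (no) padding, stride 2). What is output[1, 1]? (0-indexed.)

The receptive field on the input at this output position is [7 / -3 / -5]. Elementwise product with the kernel and sum: 7·1 + -3·-1.

10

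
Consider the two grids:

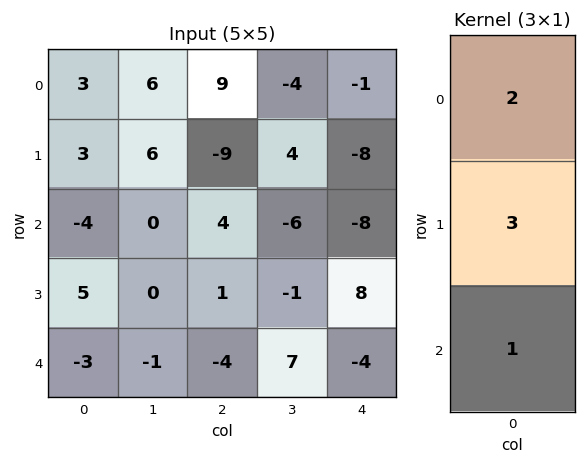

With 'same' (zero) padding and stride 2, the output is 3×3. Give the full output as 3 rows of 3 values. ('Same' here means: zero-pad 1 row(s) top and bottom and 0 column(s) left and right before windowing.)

Output[0,0]: The receptive field on the zero-padded input at this output position is [0 / 3 / 3]. Elementwise product with the kernel and sum: 0·2 + 3·3 + 3·1.
Output[0,1]: The receptive field on the zero-padded input at this output position is [0 / 9 / -9]. Elementwise product with the kernel and sum: 0·2 + 9·3 + -9·1.

12 18 -11
-1 -5 -32
1 -10 4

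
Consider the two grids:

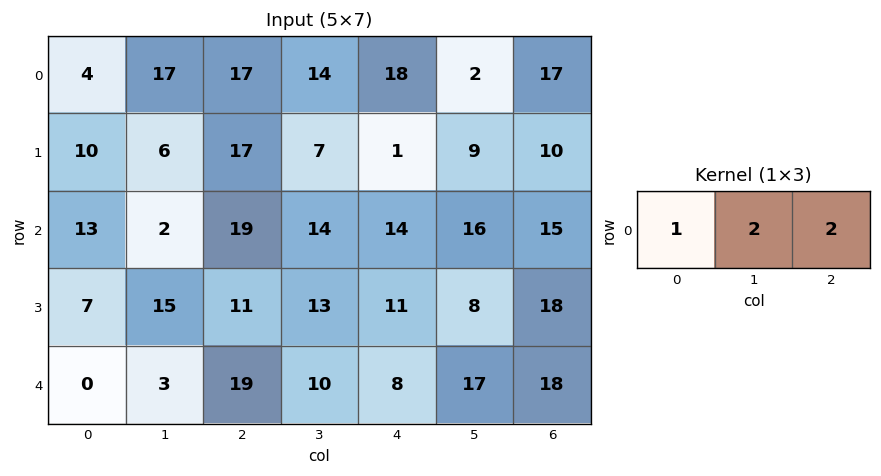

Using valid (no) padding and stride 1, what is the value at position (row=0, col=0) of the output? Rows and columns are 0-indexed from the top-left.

72

The receptive field on the input at this output position is [4 17 17]. Elementwise product with the kernel and sum: 4·1 + 17·2 + 17·2.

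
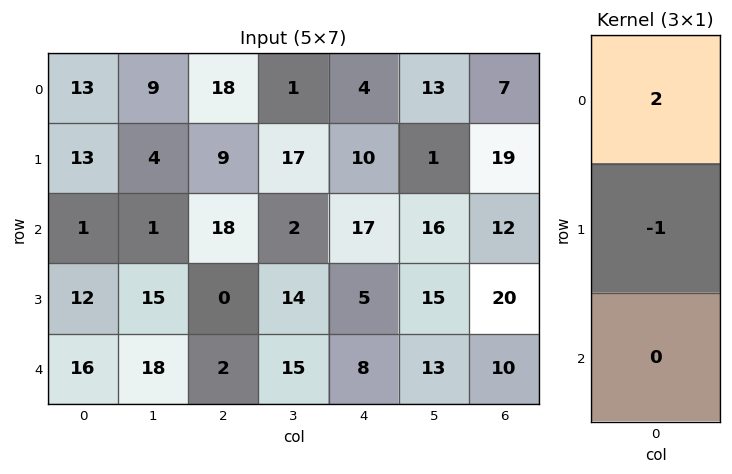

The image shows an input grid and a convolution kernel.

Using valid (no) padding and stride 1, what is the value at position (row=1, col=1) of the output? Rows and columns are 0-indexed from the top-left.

The receptive field on the input at this output position is [4 / 1 / 15]. Elementwise product with the kernel and sum: 4·2 + 1·-1.

7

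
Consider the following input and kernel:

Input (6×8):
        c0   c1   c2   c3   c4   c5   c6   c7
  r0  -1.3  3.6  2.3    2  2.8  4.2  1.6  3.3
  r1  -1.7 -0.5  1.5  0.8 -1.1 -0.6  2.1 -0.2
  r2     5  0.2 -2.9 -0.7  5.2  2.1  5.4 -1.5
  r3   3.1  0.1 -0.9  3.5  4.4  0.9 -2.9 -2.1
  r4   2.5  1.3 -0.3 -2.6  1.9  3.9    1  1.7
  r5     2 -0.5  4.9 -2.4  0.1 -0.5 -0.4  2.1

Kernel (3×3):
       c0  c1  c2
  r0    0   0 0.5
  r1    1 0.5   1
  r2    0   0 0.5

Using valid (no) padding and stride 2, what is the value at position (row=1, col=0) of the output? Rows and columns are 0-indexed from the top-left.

The receptive field on the input at this output position is [5 0.2 -2.9 / 3.1 0.1 -0.9 / 2.5 1.3 -0.3]. Elementwise product with the kernel and sum: -2.9·0.5 + 3.1·1 + 0.1·0.5 + -0.9·1 + -0.3·0.5.

0.65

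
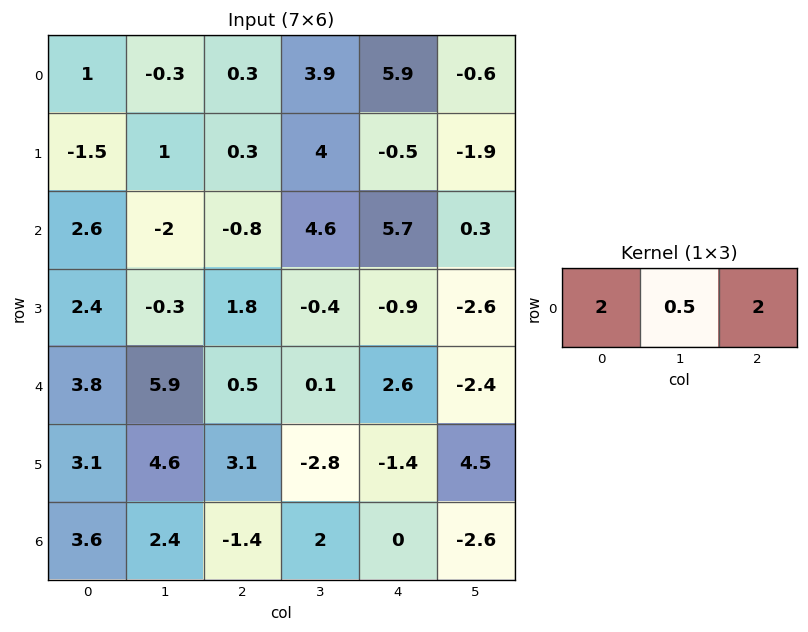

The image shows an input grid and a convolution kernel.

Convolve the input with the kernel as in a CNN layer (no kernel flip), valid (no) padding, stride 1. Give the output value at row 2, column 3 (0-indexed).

12.65

The receptive field on the input at this output position is [4.6 5.7 0.3]. Elementwise product with the kernel and sum: 4.6·2 + 5.7·0.5 + 0.3·2.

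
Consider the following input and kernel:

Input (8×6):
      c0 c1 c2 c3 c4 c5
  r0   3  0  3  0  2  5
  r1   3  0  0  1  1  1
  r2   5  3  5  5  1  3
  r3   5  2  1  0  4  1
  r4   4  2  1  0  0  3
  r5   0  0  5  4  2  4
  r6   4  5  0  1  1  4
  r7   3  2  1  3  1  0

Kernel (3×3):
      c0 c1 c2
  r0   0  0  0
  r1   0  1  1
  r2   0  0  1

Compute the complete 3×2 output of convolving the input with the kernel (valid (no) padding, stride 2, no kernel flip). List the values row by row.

Output[0,0]: The receptive field on the input at this output position is [3 0 3 / 3 0 0 / 5 3 5]. Elementwise product with the kernel and sum: 0·1 + 0·1 + 5·1.
Output[0,1]: The receptive field on the input at this output position is [3 0 2 / 0 1 1 / 5 5 1]. Elementwise product with the kernel and sum: 1·1 + 1·1 + 1·1.

5 3
4 4
5 7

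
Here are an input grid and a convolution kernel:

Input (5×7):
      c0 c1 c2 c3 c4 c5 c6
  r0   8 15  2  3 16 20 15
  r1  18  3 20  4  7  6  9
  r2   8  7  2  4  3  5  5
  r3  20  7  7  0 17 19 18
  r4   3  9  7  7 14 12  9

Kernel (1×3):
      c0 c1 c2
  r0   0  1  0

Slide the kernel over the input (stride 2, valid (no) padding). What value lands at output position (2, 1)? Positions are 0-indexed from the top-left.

7

The receptive field on the input at this output position is [7 7 14]. Elementwise product with the kernel and sum: 7·1.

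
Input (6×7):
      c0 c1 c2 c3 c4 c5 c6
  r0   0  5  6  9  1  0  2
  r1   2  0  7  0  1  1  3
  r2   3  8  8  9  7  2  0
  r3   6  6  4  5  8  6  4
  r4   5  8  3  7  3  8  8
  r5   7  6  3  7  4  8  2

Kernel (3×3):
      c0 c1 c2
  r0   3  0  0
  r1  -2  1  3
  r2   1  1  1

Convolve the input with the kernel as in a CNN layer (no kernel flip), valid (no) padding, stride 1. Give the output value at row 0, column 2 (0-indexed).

31

The receptive field on the input at this output position is [6 9 1 / 7 0 1 / 8 9 7]. Elementwise product with the kernel and sum: 6·3 + 7·-2 + 0·1 + 1·3 + 8·1 + 9·1 + 7·1.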